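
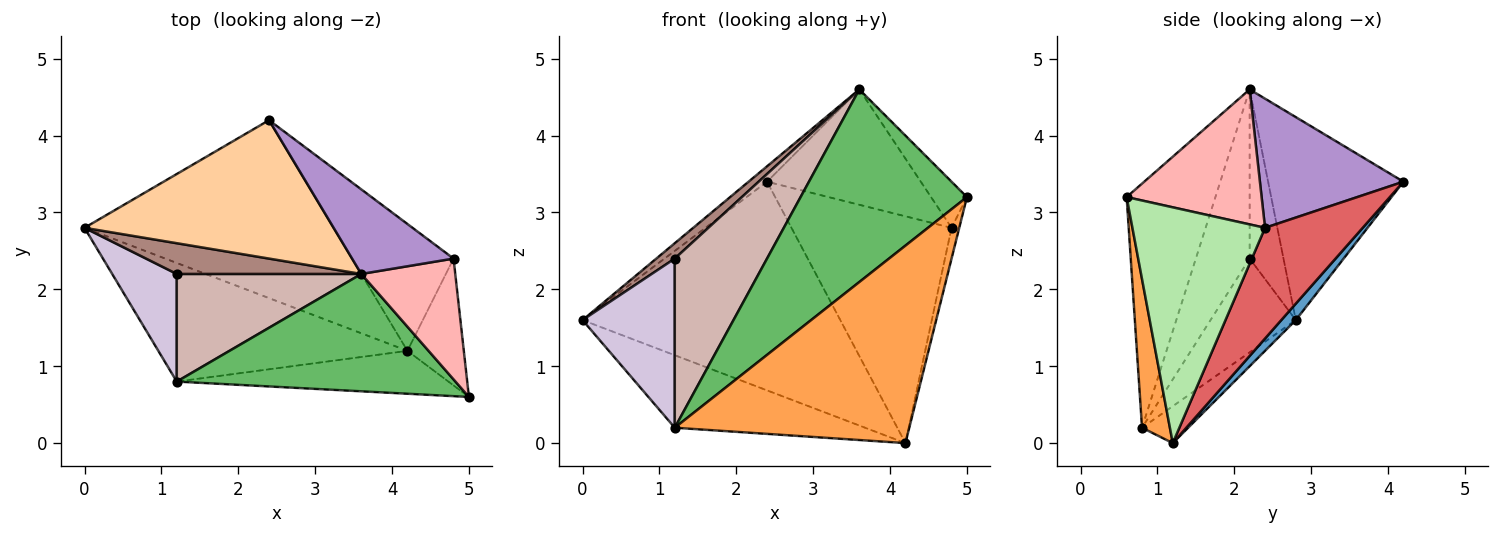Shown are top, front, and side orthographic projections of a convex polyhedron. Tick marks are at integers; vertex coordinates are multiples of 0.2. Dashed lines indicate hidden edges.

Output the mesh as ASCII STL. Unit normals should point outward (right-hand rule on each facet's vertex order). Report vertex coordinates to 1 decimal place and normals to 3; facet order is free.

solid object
 facet normal 0.043 0.760 -0.648
  outer loop
   vertex 4.2 1.2 0.0
   vertex 0.0 2.8 1.6
   vertex 2.4 4.2 3.4
  endloop
 endfacet
 facet normal -0.125 0.517 -0.847
  outer loop
   vertex 1.2 0.8 0.2
   vertex 0.0 2.8 1.6
   vertex 4.2 1.2 0.0
  endloop
 endfacet
 facet normal 0.115 -0.971 -0.211
  outer loop
   vertex 1.2 0.8 0.2
   vertex 4.2 1.2 0.0
   vertex 5.0 0.6 3.2
  endloop
 endfacet
 facet normal -0.629 0.086 0.772
  outer loop
   vertex 3.6 2.2 4.6
   vertex 2.4 4.2 3.4
   vertex 0.0 2.8 1.6
  endloop
 endfacet
 facet normal -0.415 -0.777 0.473
  outer loop
   vertex 3.6 2.2 4.6
   vertex 1.2 0.8 0.2
   vertex 5.0 0.6 3.2
  endloop
 endfacet
 facet normal 0.971 0.056 -0.232
  outer loop
   vertex 4.8 2.4 2.8
   vertex 5.0 0.6 3.2
   vertex 4.2 1.2 0.0
  endloop
 endfacet
 facet normal 0.470 0.770 -0.431
  outer loop
   vertex 4.8 2.4 2.8
   vertex 4.2 1.2 0.0
   vertex 2.4 4.2 3.4
  endloop
 endfacet
 facet normal 0.802 0.213 0.558
  outer loop
   vertex 4.8 2.4 2.8
   vertex 3.6 2.2 4.6
   vertex 5.0 0.6 3.2
  endloop
 endfacet
 facet normal 0.601 0.644 0.472
  outer loop
   vertex 4.8 2.4 2.8
   vertex 2.4 4.2 3.4
   vertex 3.6 2.2 4.6
  endloop
 endfacet
 facet normal -0.615 -0.665 0.423
  outer loop
   vertex 1.2 2.2 2.4
   vertex 0.0 2.8 1.6
   vertex 1.2 0.8 0.2
  endloop
 endfacet
 facet normal -0.634 -0.346 0.692
  outer loop
   vertex 1.2 2.2 2.4
   vertex 3.6 2.2 4.6
   vertex 0.0 2.8 1.6
  endloop
 endfacet
 facet normal -0.442 -0.757 0.482
  outer loop
   vertex 1.2 2.2 2.4
   vertex 1.2 0.8 0.2
   vertex 3.6 2.2 4.6
  endloop
 endfacet
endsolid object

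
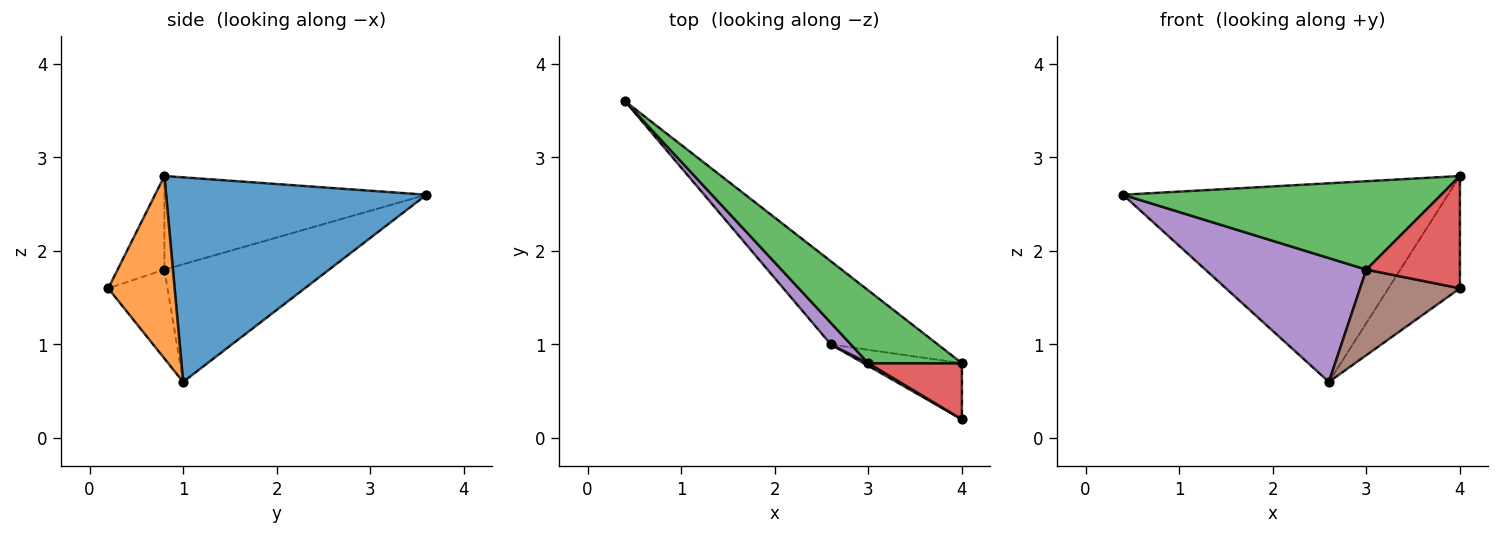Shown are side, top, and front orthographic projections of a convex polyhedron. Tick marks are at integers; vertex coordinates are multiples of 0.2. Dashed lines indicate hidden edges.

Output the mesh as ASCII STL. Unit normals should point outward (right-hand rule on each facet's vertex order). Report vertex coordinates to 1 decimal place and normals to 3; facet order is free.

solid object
 facet normal 0.594 0.742 -0.311
  outer loop
   vertex 2.6 1.0 0.6
   vertex 0.4 3.6 2.6
   vertex 4.0 0.8 2.8
  endloop
 endfacet
 facet normal 0.639 0.688 -0.344
  outer loop
   vertex 4.0 0.2 1.6
   vertex 2.6 1.0 0.6
   vertex 4.0 0.8 2.8
  endloop
 endfacet
 facet normal -0.536 -0.651 0.536
  outer loop
   vertex 3.0 0.8 1.8
   vertex 4.0 0.8 2.8
   vertex 0.4 3.6 2.6
  endloop
 endfacet
 facet normal -0.408 -0.816 0.408
  outer loop
   vertex 3.0 0.8 1.8
   vertex 4.0 0.2 1.6
   vertex 4.0 0.8 2.8
  endloop
 endfacet
 facet normal -0.710 -0.694 0.121
  outer loop
   vertex 3.0 0.8 1.8
   vertex 0.4 3.6 2.6
   vertex 2.6 1.0 0.6
  endloop
 endfacet
 facet normal -0.510 -0.860 0.027
  outer loop
   vertex 3.0 0.8 1.8
   vertex 2.6 1.0 0.6
   vertex 4.0 0.2 1.6
  endloop
 endfacet
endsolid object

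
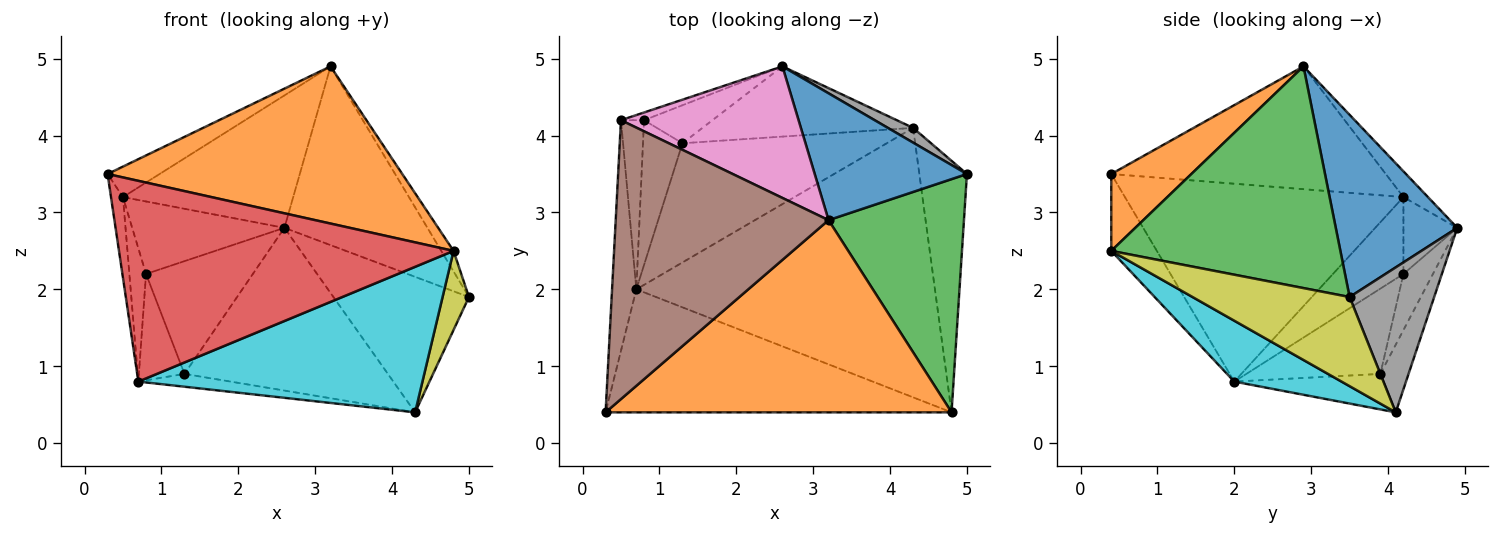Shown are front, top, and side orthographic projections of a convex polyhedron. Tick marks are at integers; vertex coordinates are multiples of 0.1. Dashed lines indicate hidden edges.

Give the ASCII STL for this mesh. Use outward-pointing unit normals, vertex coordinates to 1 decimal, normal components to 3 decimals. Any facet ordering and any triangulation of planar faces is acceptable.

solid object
 facet normal 0.569 0.670 0.476
  outer loop
   vertex 3.2 2.9 4.9
   vertex 5.0 3.5 1.9
   vertex 2.6 4.9 2.8
  endloop
 endfacet
 facet normal 0.170 -0.624 0.763
  outer loop
   vertex 4.8 0.4 2.5
   vertex 3.2 2.9 4.9
   vertex 0.3 0.4 3.5
  endloop
 endfacet
 facet normal 0.853 0.046 0.521
  outer loop
   vertex 4.8 0.4 2.5
   vertex 5.0 3.5 1.9
   vertex 3.2 2.9 4.9
  endloop
 endfacet
 facet normal -0.115 -0.847 -0.519
  outer loop
   vertex 4.8 0.4 2.5
   vertex 0.3 0.4 3.5
   vertex 0.7 2.0 0.8
  endloop
 endfacet
 facet normal -0.992 0.043 -0.122
  outer loop
   vertex 0.5 4.2 3.2
   vertex 0.7 2.0 0.8
   vertex 0.3 0.4 3.5
  endloop
 endfacet
 facet normal -0.498 0.094 0.862
  outer loop
   vertex 0.5 4.2 3.2
   vertex 0.3 0.4 3.5
   vertex 3.2 2.9 4.9
  endloop
 endfacet
 facet normal -0.102 0.706 0.701
  outer loop
   vertex 0.5 4.2 3.2
   vertex 3.2 2.9 4.9
   vertex 2.6 4.9 2.8
  endloop
 endfacet
 facet normal 0.527 0.845 0.092
  outer loop
   vertex 4.3 4.1 0.4
   vertex 2.6 4.9 2.8
   vertex 5.0 3.5 1.9
  endloop
 endfacet
 facet normal 0.873 -0.146 -0.466
  outer loop
   vertex 4.3 4.1 0.4
   vertex 5.0 3.5 1.9
   vertex 4.8 0.4 2.5
  endloop
 endfacet
 facet normal 0.177 -0.468 -0.866
  outer loop
   vertex 4.3 4.1 0.4
   vertex 4.8 0.4 2.5
   vertex 0.7 2.0 0.8
  endloop
 endfacet
 facet normal -0.126 0.911 -0.393
  outer loop
   vertex 1.3 3.9 0.9
   vertex 2.6 4.9 2.8
   vertex 4.3 4.1 0.4
  endloop
 endfacet
 facet normal -0.170 0.105 -0.980
  outer loop
   vertex 1.3 3.9 0.9
   vertex 4.3 4.1 0.4
   vertex 0.7 2.0 0.8
  endloop
 endfacet
 facet normal -0.332 0.938 -0.099
  outer loop
   vertex 0.8 4.2 2.2
   vertex 0.5 4.2 3.2
   vertex 2.6 4.9 2.8
  endloop
 endfacet
 facet normal -0.253 0.917 -0.309
  outer loop
   vertex 0.8 4.2 2.2
   vertex 2.6 4.9 2.8
   vertex 1.3 3.9 0.9
  endloop
 endfacet
 facet normal -0.934 0.221 -0.280
  outer loop
   vertex 0.8 4.2 2.2
   vertex 0.7 2.0 0.8
   vertex 0.5 4.2 3.2
  endloop
 endfacet
 facet normal -0.867 0.295 -0.402
  outer loop
   vertex 0.8 4.2 2.2
   vertex 1.3 3.9 0.9
   vertex 0.7 2.0 0.8
  endloop
 endfacet
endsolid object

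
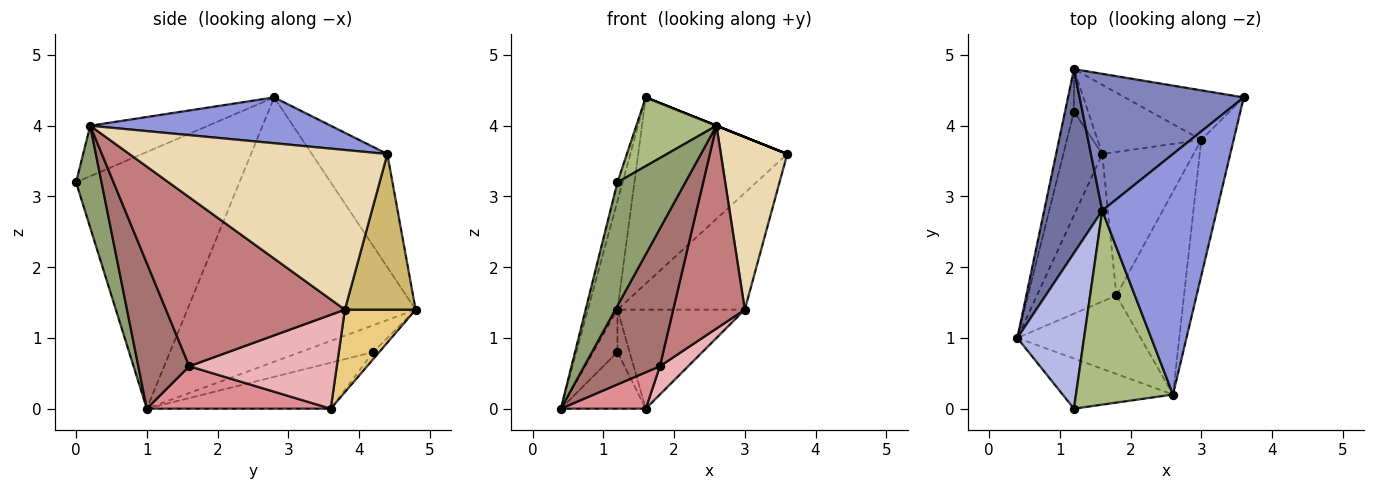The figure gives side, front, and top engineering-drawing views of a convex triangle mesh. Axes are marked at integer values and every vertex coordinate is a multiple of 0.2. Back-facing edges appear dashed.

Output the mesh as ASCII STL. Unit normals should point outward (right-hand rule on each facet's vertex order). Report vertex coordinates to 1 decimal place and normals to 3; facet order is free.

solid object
 facet normal -0.969 0.126 0.213
  outer loop
   vertex 1.6 2.8 4.4
   vertex 1.2 4.8 1.4
   vertex 0.4 1.0 0.0
  endloop
 endfacet
 facet normal -0.378 0.746 0.548
  outer loop
   vertex 1.6 2.8 4.4
   vertex 3.6 4.4 3.6
   vertex 1.2 4.8 1.4
  endloop
 endfacet
 facet normal 0.371 0.000 0.928
  outer loop
   vertex 2.6 0.2 4.0
   vertex 3.6 4.4 3.6
   vertex 1.6 2.8 4.4
  endloop
 endfacet
 facet normal -0.967 0.030 0.251
  outer loop
   vertex 1.2 0.0 3.2
   vertex 1.6 2.8 4.4
   vertex 0.4 1.0 0.0
  endloop
 endfacet
 facet normal 0.328 -0.875 -0.356
  outer loop
   vertex 1.2 0.0 3.2
   vertex 0.4 1.0 0.0
   vertex 2.6 0.2 4.0
  endloop
 endfacet
 facet normal -0.441 -0.300 0.846
  outer loop
   vertex 1.2 0.0 3.2
   vertex 2.6 0.2 4.0
   vertex 1.6 2.8 4.4
  endloop
 endfacet
 facet normal -0.905 0.302 -0.302
  outer loop
   vertex 1.2 4.2 0.8
   vertex 0.4 1.0 0.0
   vertex 1.2 4.8 1.4
  endloop
 endfacet
 facet normal -0.720 0.332 -0.609
  outer loop
   vertex 1.2 4.2 0.8
   vertex 1.6 3.6 0.0
   vertex 0.4 1.0 0.0
  endloop
 endfacet
 facet normal -0.333 0.667 -0.667
  outer loop
   vertex 1.2 4.2 0.8
   vertex 1.2 4.8 1.4
   vertex 1.6 3.6 0.0
  endloop
 endfacet
 facet normal 0.455 0.820 -0.348
  outer loop
   vertex 3.0 3.8 1.4
   vertex 1.2 4.8 1.4
   vertex 3.6 4.4 3.6
  endloop
 endfacet
 facet normal 0.414 0.746 -0.521
  outer loop
   vertex 3.0 3.8 1.4
   vertex 1.6 3.6 0.0
   vertex 1.2 4.8 1.4
  endloop
 endfacet
 facet normal 0.950 -0.245 -0.192
  outer loop
   vertex 3.0 3.8 1.4
   vertex 3.6 4.4 3.6
   vertex 2.6 0.2 4.0
  endloop
 endfacet
 facet normal 0.505 -0.750 -0.428
  outer loop
   vertex 1.8 1.6 0.6
   vertex 2.6 0.2 4.0
   vertex 0.4 1.0 0.0
  endloop
 endfacet
 facet normal 0.870 -0.348 -0.348
  outer loop
   vertex 1.8 1.6 0.6
   vertex 3.0 3.8 1.4
   vertex 2.6 0.2 4.0
  endloop
 endfacet
 facet normal 0.460 -0.213 -0.862
  outer loop
   vertex 1.8 1.6 0.6
   vertex 0.4 1.0 0.0
   vertex 1.6 3.6 0.0
  endloop
 endfacet
 facet normal 0.710 -0.136 -0.691
  outer loop
   vertex 1.8 1.6 0.6
   vertex 1.6 3.6 0.0
   vertex 3.0 3.8 1.4
  endloop
 endfacet
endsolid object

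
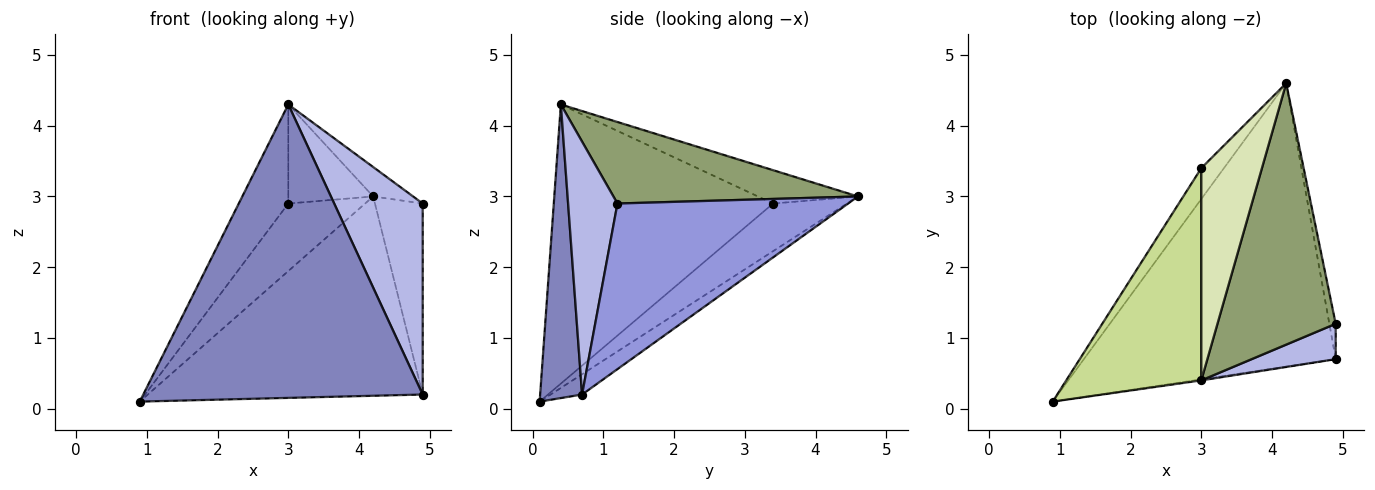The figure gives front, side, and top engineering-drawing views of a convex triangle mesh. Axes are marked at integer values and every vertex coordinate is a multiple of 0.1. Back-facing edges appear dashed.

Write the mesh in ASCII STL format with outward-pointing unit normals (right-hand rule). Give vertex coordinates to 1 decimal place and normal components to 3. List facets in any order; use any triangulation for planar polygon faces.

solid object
 facet normal -0.066 0.574 -0.816
  outer loop
   vertex 4.2 4.6 3.0
   vertex 4.9 0.7 0.2
   vertex 0.9 0.1 0.1
  endloop
 endfacet
 facet normal 0.148 -0.989 -0.004
  outer loop
   vertex 3.0 0.4 4.3
   vertex 0.9 0.1 0.1
   vertex 4.9 0.7 0.2
  endloop
 endfacet
 facet normal 0.979 0.203 -0.038
  outer loop
   vertex 4.9 1.2 2.9
   vertex 4.9 0.7 0.2
   vertex 4.2 4.6 3.0
  endloop
 endfacet
 facet normal 0.481 -0.862 0.160
  outer loop
   vertex 4.9 1.2 2.9
   vertex 3.0 0.4 4.3
   vertex 4.9 0.7 0.2
  endloop
 endfacet
 facet normal 0.565 0.092 0.820
  outer loop
   vertex 4.9 1.2 2.9
   vertex 4.2 4.6 3.0
   vertex 3.0 0.4 4.3
  endloop
 endfacet
 facet normal -0.658 0.685 -0.313
  outer loop
   vertex 3.0 3.4 2.9
   vertex 4.2 4.6 3.0
   vertex 0.9 0.1 0.1
  endloop
 endfacet
 facet normal -0.882 0.199 0.427
  outer loop
   vertex 3.0 3.4 2.9
   vertex 0.9 0.1 0.1
   vertex 3.0 0.4 4.3
  endloop
 endfacet
 facet normal -0.446 0.378 0.811
  outer loop
   vertex 3.0 3.4 2.9
   vertex 3.0 0.4 4.3
   vertex 4.2 4.6 3.0
  endloop
 endfacet
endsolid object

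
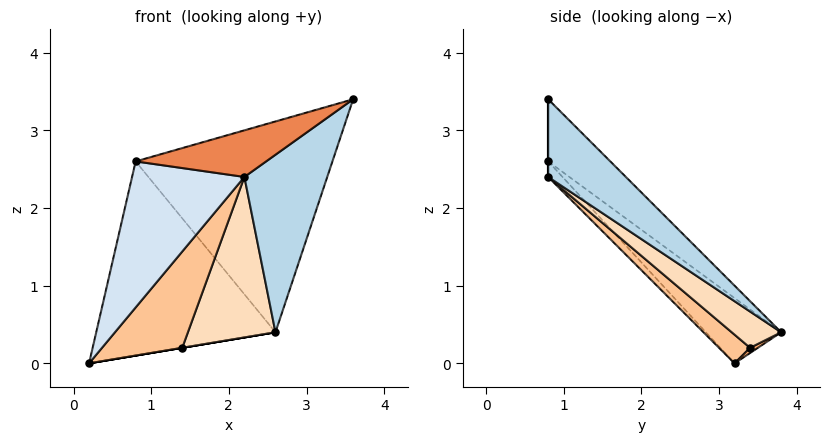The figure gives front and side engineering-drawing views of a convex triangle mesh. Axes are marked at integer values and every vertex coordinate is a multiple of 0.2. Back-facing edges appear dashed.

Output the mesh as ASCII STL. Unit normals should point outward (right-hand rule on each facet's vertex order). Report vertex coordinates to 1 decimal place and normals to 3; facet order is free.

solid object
 facet normal -0.282 0.672 0.685
  outer loop
   vertex 0.8 0.8 2.6
   vertex 2.6 3.8 0.4
   vertex 0.2 3.2 0.0
  endloop
 endfacet
 facet normal -0.207 0.656 0.725
  outer loop
   vertex 0.8 0.8 2.6
   vertex 3.6 0.8 3.4
   vertex 2.6 3.8 0.4
  endloop
 endfacet
 facet normal 0.494 -0.527 -0.692
  outer loop
   vertex 2.2 0.8 2.4
   vertex 2.6 3.8 0.4
   vertex 3.6 0.8 3.4
  endloop
 endfacet
 facet normal -0.095 -0.742 -0.663
  outer loop
   vertex 2.2 0.8 2.4
   vertex 0.8 0.8 2.6
   vertex 0.2 3.2 0.0
  endloop
 endfacet
 facet normal 0.000 -1.000 0.000
  outer loop
   vertex 2.2 0.8 2.4
   vertex 3.6 0.8 3.4
   vertex 0.8 0.8 2.6
  endloop
 endfacet
 facet normal 0.164 0.000 -0.986
  outer loop
   vertex 1.4 3.4 0.2
   vertex 0.2 3.2 0.0
   vertex 2.6 3.8 0.4
  endloop
 endfacet
 facet normal 0.227 -0.587 -0.777
  outer loop
   vertex 1.4 3.4 0.2
   vertex 2.2 0.8 2.4
   vertex 0.2 3.2 0.0
  endloop
 endfacet
 facet normal 0.313 -0.555 -0.770
  outer loop
   vertex 1.4 3.4 0.2
   vertex 2.6 3.8 0.4
   vertex 2.2 0.8 2.4
  endloop
 endfacet
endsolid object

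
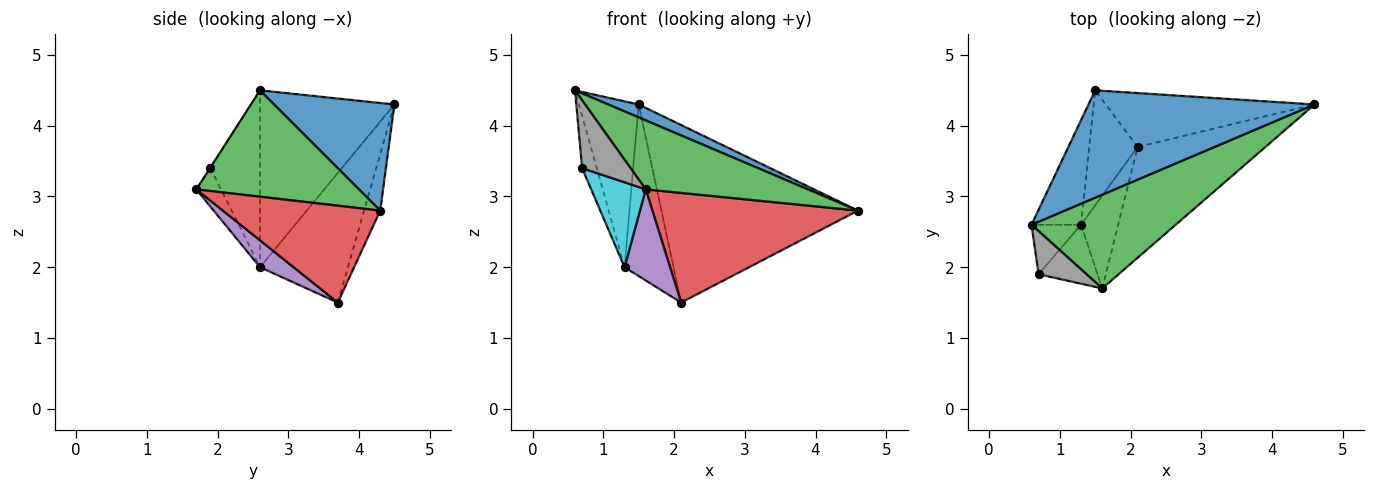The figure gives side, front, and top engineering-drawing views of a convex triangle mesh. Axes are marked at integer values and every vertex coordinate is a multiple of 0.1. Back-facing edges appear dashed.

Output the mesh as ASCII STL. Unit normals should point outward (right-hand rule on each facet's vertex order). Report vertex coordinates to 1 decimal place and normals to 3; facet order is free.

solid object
 facet normal 0.427 -0.108 0.898
  outer loop
   vertex 1.5 4.5 4.3
   vertex 0.6 2.6 4.5
   vertex 4.6 4.3 2.8
  endloop
 endfacet
 facet normal -0.078 0.954 -0.289
  outer loop
   vertex 2.1 3.7 1.5
   vertex 1.5 4.5 4.3
   vertex 4.6 4.3 2.8
  endloop
 endfacet
 facet normal 0.511 -0.510 0.692
  outer loop
   vertex 1.6 1.7 3.1
   vertex 4.6 4.3 2.8
   vertex 0.6 2.6 4.5
  endloop
 endfacet
 facet normal 0.474 -0.619 -0.626
  outer loop
   vertex 1.6 1.7 3.1
   vertex 2.1 3.7 1.5
   vertex 4.6 4.3 2.8
  endloop
 endfacet
 facet normal 0.459 -0.622 -0.634
  outer loop
   vertex 1.3 2.6 2.0
   vertex 2.1 3.7 1.5
   vertex 1.6 1.7 3.1
  endloop
 endfacet
 facet normal -0.885 0.393 -0.248
  outer loop
   vertex 1.3 2.6 2.0
   vertex 0.6 2.6 4.5
   vertex 1.5 4.5 4.3
  endloop
 endfacet
 facet normal -0.830 0.463 -0.310
  outer loop
   vertex 1.3 2.6 2.0
   vertex 1.5 4.5 4.3
   vertex 2.1 3.7 1.5
  endloop
 endfacet
 facet normal -0.009 -0.844 0.536
  outer loop
   vertex 0.7 1.9 3.4
   vertex 1.6 1.7 3.1
   vertex 0.6 2.6 4.5
  endloop
 endfacet
 facet normal -0.926 0.275 -0.259
  outer loop
   vertex 0.7 1.9 3.4
   vertex 0.6 2.6 4.5
   vertex 1.3 2.6 2.0
  endloop
 endfacet
 facet normal -0.349 -0.770 -0.534
  outer loop
   vertex 0.7 1.9 3.4
   vertex 1.3 2.6 2.0
   vertex 1.6 1.7 3.1
  endloop
 endfacet
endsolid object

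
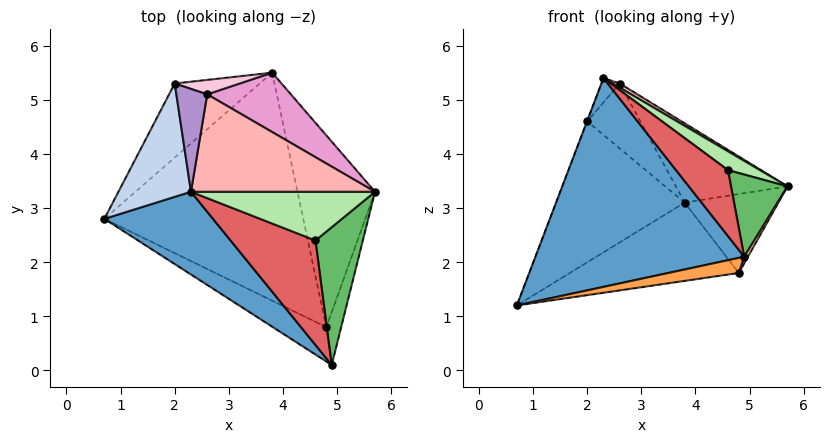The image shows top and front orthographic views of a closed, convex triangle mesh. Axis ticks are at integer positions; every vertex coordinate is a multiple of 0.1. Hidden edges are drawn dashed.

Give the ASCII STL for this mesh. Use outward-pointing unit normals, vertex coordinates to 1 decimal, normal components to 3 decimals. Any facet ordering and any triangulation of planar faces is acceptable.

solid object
 facet normal -0.560 -0.770 0.305
  outer loop
   vertex 2.3 3.3 5.4
   vertex 0.7 2.8 1.2
   vertex 4.9 0.1 2.1
  endloop
 endfacet
 facet normal -0.935 0.002 0.356
  outer loop
   vertex 2.0 5.3 4.6
   vertex 0.7 2.8 1.2
   vertex 2.3 3.3 5.4
  endloop
 endfacet
 facet normal -0.062 -0.401 -0.914
  outer loop
   vertex 4.8 0.8 1.8
   vertex 4.9 0.1 2.1
   vertex 0.7 2.8 1.2
  endloop
 endfacet
 facet normal 0.904 -0.053 -0.425
  outer loop
   vertex 4.8 0.8 1.8
   vertex 5.7 3.3 3.4
   vertex 4.9 0.1 2.1
  endloop
 endfacet
 facet normal 0.547 -0.429 0.719
  outer loop
   vertex 4.6 2.4 3.7
   vertex 4.9 0.1 2.1
   vertex 5.7 3.3 3.4
  endloop
 endfacet
 facet normal 0.481 -0.315 0.818
  outer loop
   vertex 4.6 2.4 3.7
   vertex 5.7 3.3 3.4
   vertex 2.3 3.3 5.4
  endloop
 endfacet
 facet normal 0.384 -0.493 0.781
  outer loop
   vertex 4.6 2.4 3.7
   vertex 2.3 3.3 5.4
   vertex 4.9 0.1 2.1
  endloop
 endfacet
 facet normal 0.507 -0.037 0.861
  outer loop
   vertex 2.6 5.1 5.3
   vertex 2.3 3.3 5.4
   vertex 5.7 3.3 3.4
  endloop
 endfacet
 facet normal -0.727 0.158 0.668
  outer loop
   vertex 2.6 5.1 5.3
   vertex 2.0 5.3 4.6
   vertex 2.3 3.3 5.4
  endloop
 endfacet
 facet normal 0.285 0.311 -0.907
  outer loop
   vertex 3.8 5.5 3.1
   vertex 4.8 0.8 1.8
   vertex 0.7 2.8 1.2
  endloop
 endfacet
 facet normal 0.506 0.328 -0.798
  outer loop
   vertex 3.8 5.5 3.1
   vertex 5.7 3.3 3.4
   vertex 4.8 0.8 1.8
  endloop
 endfacet
 facet normal -0.437 0.796 -0.418
  outer loop
   vertex 3.8 5.5 3.1
   vertex 0.7 2.8 1.2
   vertex 2.0 5.3 4.6
  endloop
 endfacet
 facet normal 0.640 0.615 0.461
  outer loop
   vertex 3.8 5.5 3.1
   vertex 2.6 5.1 5.3
   vertex 5.7 3.3 3.4
  endloop
 endfacet
 facet normal 0.072 0.974 0.216
  outer loop
   vertex 3.8 5.5 3.1
   vertex 2.0 5.3 4.6
   vertex 2.6 5.1 5.3
  endloop
 endfacet
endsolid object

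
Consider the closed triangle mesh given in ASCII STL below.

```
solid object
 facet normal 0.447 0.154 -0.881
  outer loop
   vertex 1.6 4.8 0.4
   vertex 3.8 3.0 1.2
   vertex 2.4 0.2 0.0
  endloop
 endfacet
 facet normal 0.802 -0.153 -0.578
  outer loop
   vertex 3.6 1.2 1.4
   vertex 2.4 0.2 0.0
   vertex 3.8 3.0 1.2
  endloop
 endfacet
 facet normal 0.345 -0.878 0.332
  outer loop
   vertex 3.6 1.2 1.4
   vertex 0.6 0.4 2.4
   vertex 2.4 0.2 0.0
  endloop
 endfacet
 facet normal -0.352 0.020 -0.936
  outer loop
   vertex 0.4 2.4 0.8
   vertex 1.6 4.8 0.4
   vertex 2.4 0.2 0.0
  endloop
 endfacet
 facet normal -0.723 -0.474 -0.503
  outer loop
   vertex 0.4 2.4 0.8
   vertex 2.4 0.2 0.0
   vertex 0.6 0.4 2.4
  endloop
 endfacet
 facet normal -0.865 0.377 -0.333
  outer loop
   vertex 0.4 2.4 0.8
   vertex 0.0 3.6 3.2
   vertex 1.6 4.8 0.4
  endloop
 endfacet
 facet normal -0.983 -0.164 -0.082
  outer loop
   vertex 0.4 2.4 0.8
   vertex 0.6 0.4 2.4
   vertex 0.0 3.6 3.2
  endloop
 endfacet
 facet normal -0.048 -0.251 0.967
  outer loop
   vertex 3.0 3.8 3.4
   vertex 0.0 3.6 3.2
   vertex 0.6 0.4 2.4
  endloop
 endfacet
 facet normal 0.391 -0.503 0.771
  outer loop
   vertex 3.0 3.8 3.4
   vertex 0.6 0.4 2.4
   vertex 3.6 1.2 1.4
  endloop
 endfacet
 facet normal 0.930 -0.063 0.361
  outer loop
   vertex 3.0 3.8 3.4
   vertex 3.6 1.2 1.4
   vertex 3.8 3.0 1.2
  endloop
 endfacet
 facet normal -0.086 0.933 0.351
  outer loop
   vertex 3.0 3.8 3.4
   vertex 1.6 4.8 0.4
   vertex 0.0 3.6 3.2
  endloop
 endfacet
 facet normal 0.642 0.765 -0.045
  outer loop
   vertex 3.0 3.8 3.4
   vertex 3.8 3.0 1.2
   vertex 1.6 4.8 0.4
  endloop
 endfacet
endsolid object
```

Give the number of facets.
12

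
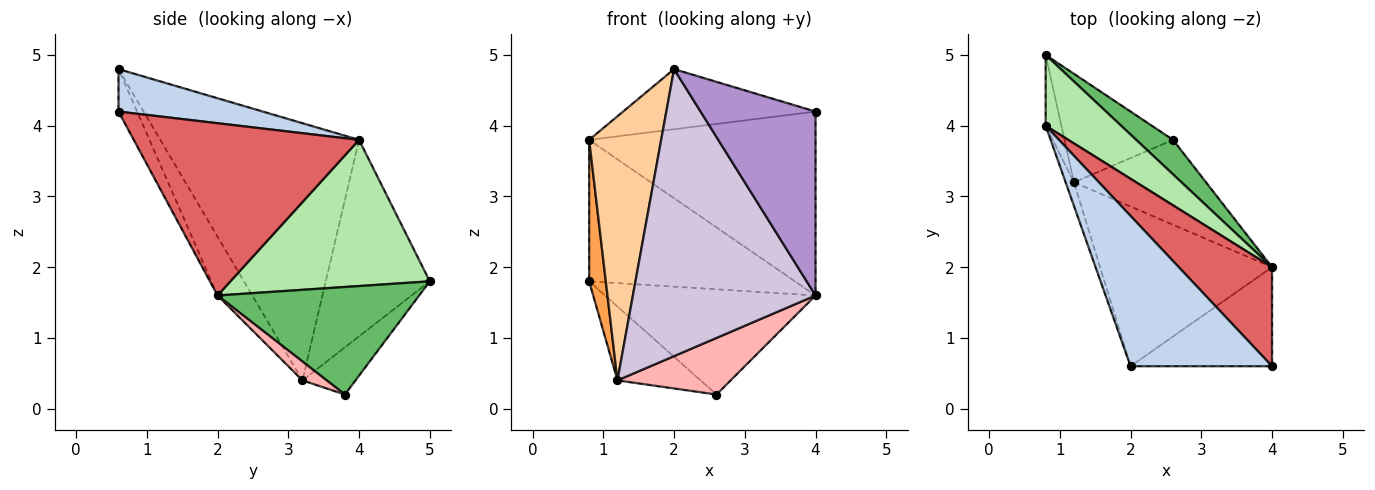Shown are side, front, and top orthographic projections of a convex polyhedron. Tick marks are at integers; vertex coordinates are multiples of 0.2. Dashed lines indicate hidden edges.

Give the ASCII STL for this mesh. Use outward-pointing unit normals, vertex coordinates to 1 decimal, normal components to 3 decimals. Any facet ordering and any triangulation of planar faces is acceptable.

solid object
 facet normal -0.338 0.530 -0.778
  outer loop
   vertex 1.2 3.2 0.4
   vertex 0.8 5.0 1.8
   vertex 2.6 3.8 0.2
  endloop
 endfacet
 facet normal 0.268 0.358 0.894
  outer loop
   vertex 0.8 4.0 3.8
   vertex 2.0 0.6 4.8
   vertex 4.0 0.6 4.2
  endloop
 endfacet
 facet normal -0.984 -0.157 -0.079
  outer loop
   vertex 0.8 4.0 3.8
   vertex 0.8 5.0 1.8
   vertex 1.2 3.2 0.4
  endloop
 endfacet
 facet normal -0.940 -0.341 -0.030
  outer loop
   vertex 0.8 4.0 3.8
   vertex 1.2 3.2 0.4
   vertex 2.0 0.6 4.8
  endloop
 endfacet
 facet normal 0.673 0.703 0.230
  outer loop
   vertex 4.0 2.0 1.6
   vertex 2.6 3.8 0.2
   vertex 0.8 5.0 1.8
  endloop
 endfacet
 facet normal 0.655 0.676 0.338
  outer loop
   vertex 4.0 2.0 1.6
   vertex 0.8 5.0 1.8
   vertex 0.8 4.0 3.8
  endloop
 endfacet
 facet normal 0.659 0.662 0.357
  outer loop
   vertex 4.0 2.0 1.6
   vertex 0.8 4.0 3.8
   vertex 4.0 0.6 4.2
  endloop
 endfacet
 facet normal 0.118 -0.551 -0.826
  outer loop
   vertex 4.0 2.0 1.6
   vertex 1.2 3.2 0.4
   vertex 2.6 3.8 0.2
  endloop
 endfacet
 facet normal -0.141 -0.872 -0.469
  outer loop
   vertex 4.0 2.0 1.6
   vertex 4.0 0.6 4.2
   vertex 2.0 0.6 4.8
  endloop
 endfacet
 facet normal -0.164 -0.862 -0.480
  outer loop
   vertex 4.0 2.0 1.6
   vertex 2.0 0.6 4.8
   vertex 1.2 3.2 0.4
  endloop
 endfacet
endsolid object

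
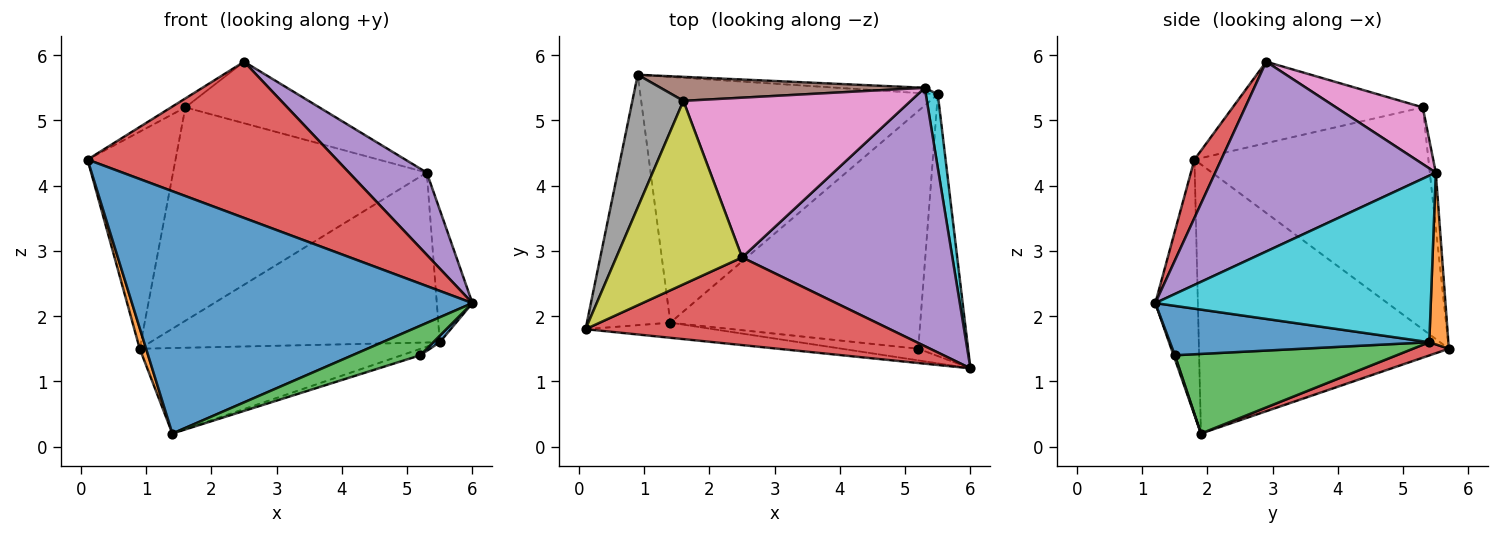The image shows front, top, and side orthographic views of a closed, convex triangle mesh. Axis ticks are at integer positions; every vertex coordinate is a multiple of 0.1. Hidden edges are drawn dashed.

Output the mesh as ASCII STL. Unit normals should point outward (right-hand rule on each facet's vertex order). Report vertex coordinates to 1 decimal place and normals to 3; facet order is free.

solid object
 facet normal -0.124 -0.990 -0.062
  outer loop
   vertex 1.4 1.9 0.2
   vertex 6.0 1.2 2.2
   vertex 0.1 1.8 4.4
  endloop
 endfacet
 facet normal -0.955 -0.024 -0.296
  outer loop
   vertex 1.4 1.9 0.2
   vertex 0.1 1.8 4.4
   vertex 0.9 5.7 1.5
  endloop
 endfacet
 facet normal 0.018 -0.930 -0.367
  outer loop
   vertex 5.2 1.5 1.4
   vertex 6.0 1.2 2.2
   vertex 1.4 1.9 0.2
  endloop
 endfacet
 facet normal 0.093 -0.868 0.487
  outer loop
   vertex 2.5 2.9 5.9
   vertex 0.1 1.8 4.4
   vertex 6.0 1.2 2.2
  endloop
 endfacet
 facet normal 0.652 -0.230 0.722
  outer loop
   vertex 2.5 2.9 5.9
   vertex 6.0 1.2 2.2
   vertex 5.3 5.5 4.2
  endloop
 endfacet
 facet normal -0.023 0.993 0.112
  outer loop
   vertex 1.6 5.3 5.2
   vertex 5.3 5.5 4.2
   vertex 0.9 5.7 1.5
  endloop
 endfacet
 facet normal 0.227 0.350 0.909
  outer loop
   vertex 1.6 5.3 5.2
   vertex 2.5 2.9 5.9
   vertex 5.3 5.5 4.2
  endloop
 endfacet
 facet normal -0.915 0.344 0.210
  outer loop
   vertex 1.6 5.3 5.2
   vertex 0.9 5.7 1.5
   vertex 0.1 1.8 4.4
  endloop
 endfacet
 facet normal -0.543 0.041 0.839
  outer loop
   vertex 1.6 5.3 5.2
   vertex 0.1 1.8 4.4
   vertex 2.5 2.9 5.9
  endloop
 endfacet
 facet normal 0.989 0.128 0.071
  outer loop
   vertex 5.5 5.4 1.6
   vertex 5.3 5.5 4.2
   vertex 6.0 1.2 2.2
  endloop
 endfacet
 facet normal 0.704 -0.018 -0.710
  outer loop
   vertex 5.5 5.4 1.6
   vertex 6.0 1.2 2.2
   vertex 5.2 1.5 1.4
  endloop
 endfacet
 facet normal 0.066 0.997 -0.033
  outer loop
   vertex 5.5 5.4 1.6
   vertex 0.9 5.7 1.5
   vertex 5.3 5.5 4.2
  endloop
 endfacet
 facet normal 0.303 0.026 -0.952
  outer loop
   vertex 5.5 5.4 1.6
   vertex 5.2 1.5 1.4
   vertex 1.4 1.9 0.2
  endloop
 endfacet
 facet normal 0.042 0.328 -0.944
  outer loop
   vertex 5.5 5.4 1.6
   vertex 1.4 1.9 0.2
   vertex 0.9 5.7 1.5
  endloop
 endfacet
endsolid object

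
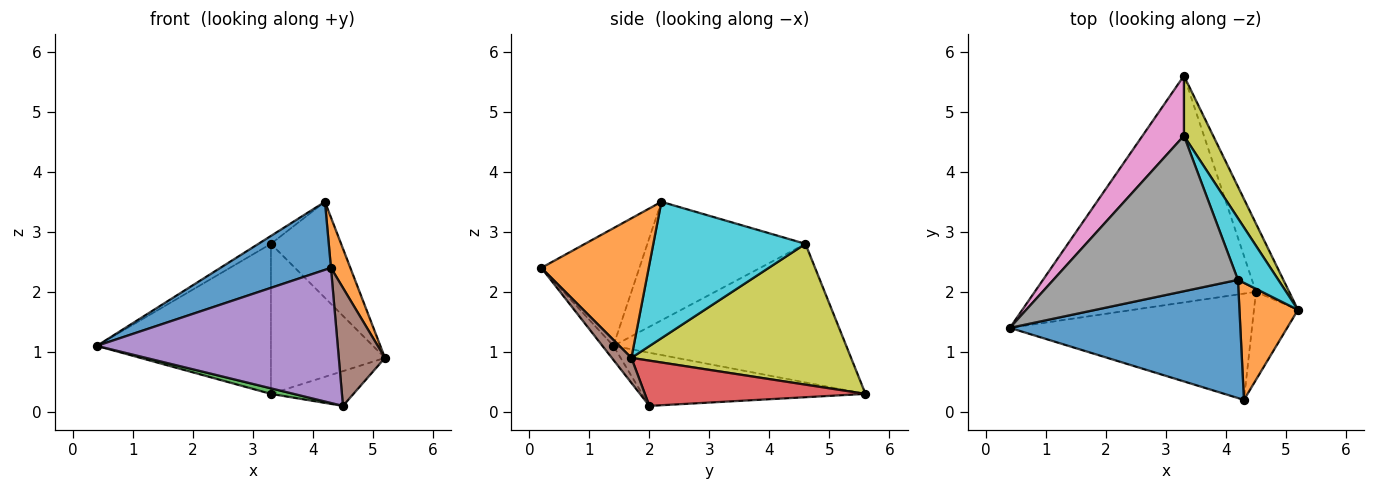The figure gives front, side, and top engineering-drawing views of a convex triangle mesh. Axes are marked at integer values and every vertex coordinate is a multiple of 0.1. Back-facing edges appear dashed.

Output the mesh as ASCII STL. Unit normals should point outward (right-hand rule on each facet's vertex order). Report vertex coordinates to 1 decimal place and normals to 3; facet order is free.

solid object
 facet normal -0.405 -0.456 0.793
  outer loop
   vertex 4.3 0.2 2.4
   vertex 4.2 2.2 3.5
   vertex 0.4 1.4 1.1
  endloop
 endfacet
 facet normal 0.910 -0.164 0.381
  outer loop
   vertex 4.3 0.2 2.4
   vertex 5.2 1.7 0.9
   vertex 4.2 2.2 3.5
  endloop
 endfacet
 facet normal -0.234 -0.024 -0.972
  outer loop
   vertex 4.5 2.0 0.1
   vertex 0.4 1.4 1.1
   vertex 3.3 5.6 0.3
  endloop
 endfacet
 facet normal 0.772 0.289 -0.567
  outer loop
   vertex 4.5 2.0 0.1
   vertex 3.3 5.6 0.3
   vertex 5.2 1.7 0.9
  endloop
 endfacet
 facet normal -0.036 -0.785 -0.618
  outer loop
   vertex 4.5 2.0 0.1
   vertex 4.3 0.2 2.4
   vertex 0.4 1.4 1.1
  endloop
 endfacet
 facet normal 0.322 -0.759 -0.566
  outer loop
   vertex 4.5 2.0 0.1
   vertex 5.2 1.7 0.9
   vertex 4.3 0.2 2.4
  endloop
 endfacet
 facet normal -0.779 0.582 0.233
  outer loop
   vertex 3.3 4.6 2.8
   vertex 3.3 5.6 0.3
   vertex 0.4 1.4 1.1
  endloop
 endfacet
 facet normal -0.540 0.043 0.841
  outer loop
   vertex 3.3 4.6 2.8
   vertex 0.4 1.4 1.1
   vertex 4.2 2.2 3.5
  endloop
 endfacet
 facet normal 0.873 0.453 0.181
  outer loop
   vertex 3.3 4.6 2.8
   vertex 5.2 1.7 0.9
   vertex 3.3 5.6 0.3
  endloop
 endfacet
 facet normal 0.877 0.405 0.259
  outer loop
   vertex 3.3 4.6 2.8
   vertex 4.2 2.2 3.5
   vertex 5.2 1.7 0.9
  endloop
 endfacet
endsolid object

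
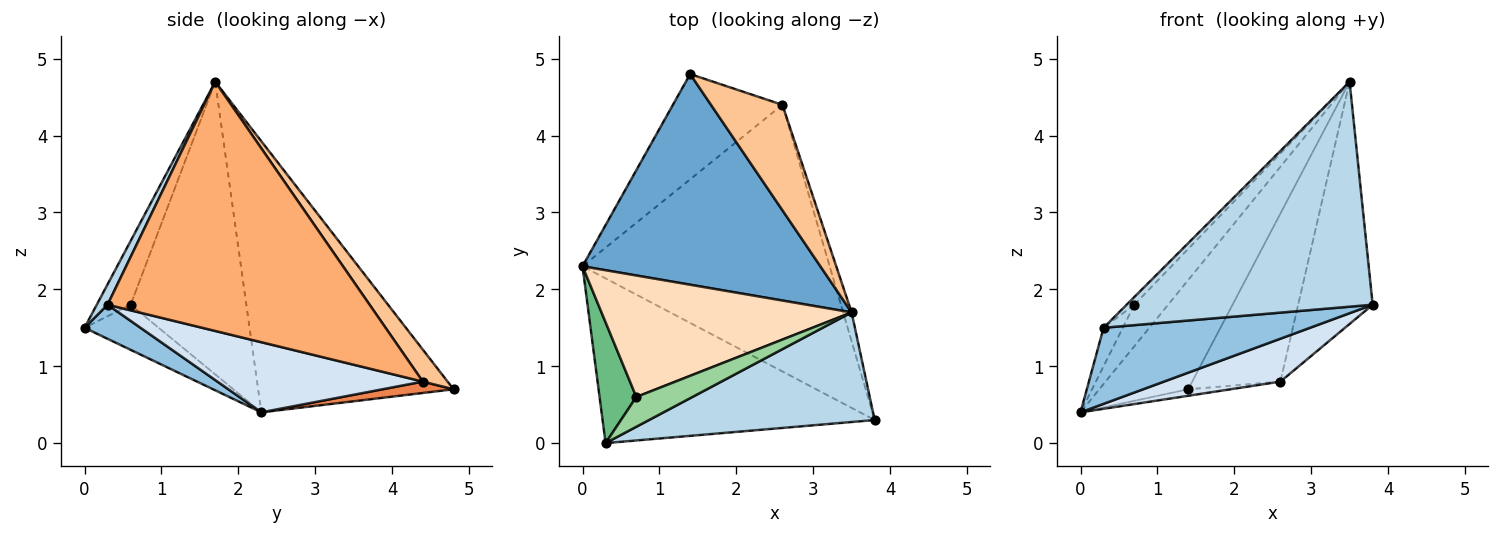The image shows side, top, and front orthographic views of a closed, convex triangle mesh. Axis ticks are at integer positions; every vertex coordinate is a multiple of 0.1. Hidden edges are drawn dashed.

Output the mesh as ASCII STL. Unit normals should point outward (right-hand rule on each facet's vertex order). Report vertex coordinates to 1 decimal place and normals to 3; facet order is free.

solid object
 facet normal -0.711 0.323 0.624
  outer loop
   vertex 3.5 1.7 4.7
   vertex 1.4 4.8 0.7
   vertex 0.0 2.3 0.4
  endloop
 endfacet
 facet normal 0.113 -0.417 -0.902
  outer loop
   vertex 0.3 0.0 1.5
   vertex 0.0 2.3 0.4
   vertex 3.8 0.3 1.8
  endloop
 endfacet
 facet normal 0.039 -0.898 0.438
  outer loop
   vertex 0.3 0.0 1.5
   vertex 3.8 0.3 1.8
   vertex 3.5 1.7 4.7
  endloop
 endfacet
 facet normal 0.270 -0.153 -0.951
  outer loop
   vertex 2.6 4.4 0.8
   vertex 3.8 0.3 1.8
   vertex 0.0 2.3 0.4
  endloop
 endfacet
 facet normal 0.103 0.061 -0.993
  outer loop
   vertex 2.6 4.4 0.8
   vertex 0.0 2.3 0.4
   vertex 1.4 4.8 0.7
  endloop
 endfacet
 facet normal 0.961 0.273 -0.033
  outer loop
   vertex 2.6 4.4 0.8
   vertex 3.5 1.7 4.7
   vertex 3.8 0.3 1.8
  endloop
 endfacet
 facet normal 0.232 0.824 0.517
  outer loop
   vertex 2.6 4.4 0.8
   vertex 1.4 4.8 0.7
   vertex 3.5 1.7 4.7
  endloop
 endfacet
 facet normal -0.742 0.217 0.634
  outer loop
   vertex 0.7 0.6 1.8
   vertex 3.5 1.7 4.7
   vertex 0.0 2.3 0.4
  endloop
 endfacet
 facet normal -0.760 0.197 0.619
  outer loop
   vertex 0.7 0.6 1.8
   vertex 0.0 2.3 0.4
   vertex 0.3 0.0 1.5
  endloop
 endfacet
 facet normal -0.740 0.168 0.651
  outer loop
   vertex 0.7 0.6 1.8
   vertex 0.3 0.0 1.5
   vertex 3.5 1.7 4.7
  endloop
 endfacet
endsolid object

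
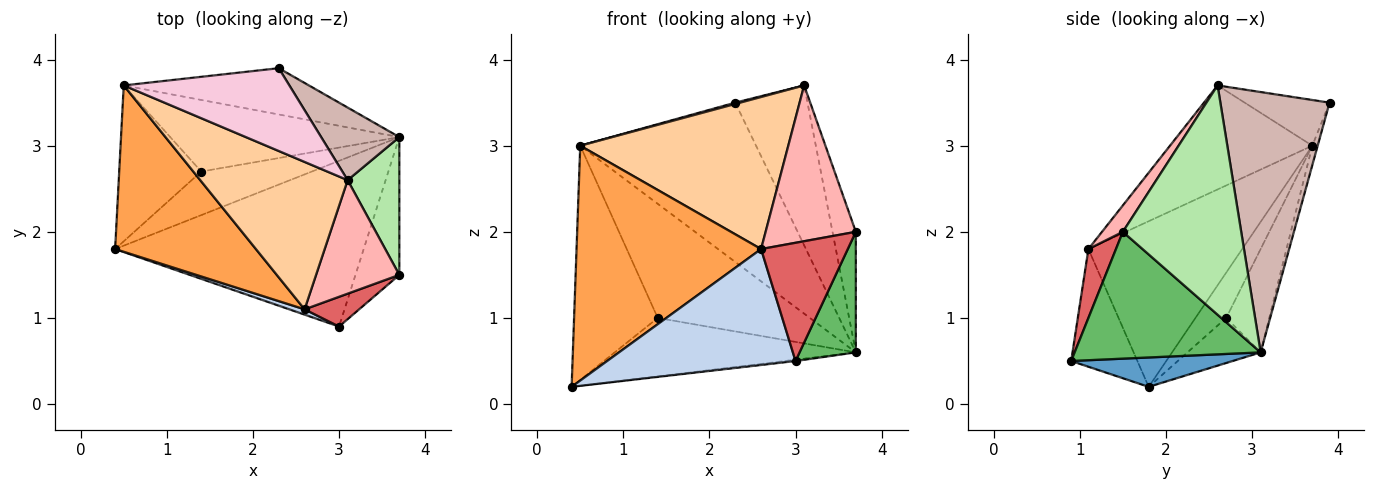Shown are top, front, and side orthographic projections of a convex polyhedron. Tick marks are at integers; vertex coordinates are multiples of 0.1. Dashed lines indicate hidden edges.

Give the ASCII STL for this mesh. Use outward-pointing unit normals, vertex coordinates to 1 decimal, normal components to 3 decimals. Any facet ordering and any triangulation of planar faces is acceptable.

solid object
 facet normal 0.117 0.008 -0.993
  outer loop
   vertex 3.0 0.9 0.5
   vertex 0.4 1.8 0.2
   vertex 3.7 3.1 0.6
  endloop
 endfacet
 facet normal -0.331 -0.943 0.043
  outer loop
   vertex 2.6 1.1 1.8
   vertex 0.4 1.8 0.2
   vertex 3.0 0.9 0.5
  endloop
 endfacet
 facet normal -0.562 -0.675 0.478
  outer loop
   vertex 2.6 1.1 1.8
   vertex 0.5 3.7 3.0
   vertex 0.4 1.8 0.2
  endloop
 endfacet
 facet normal -0.441 -0.644 0.625
  outer loop
   vertex 2.6 1.1 1.8
   vertex 3.1 2.6 3.7
   vertex 0.5 3.7 3.0
  endloop
 endfacet
 facet normal 0.909 -0.275 -0.314
  outer loop
   vertex 3.7 1.5 2.0
   vertex 3.0 0.9 0.5
   vertex 3.7 3.1 0.6
  endloop
 endfacet
 facet normal 0.958 0.189 0.216
  outer loop
   vertex 3.7 1.5 2.0
   vertex 3.7 3.1 0.6
   vertex 3.1 2.6 3.7
  endloop
 endfacet
 facet normal 0.295 -0.927 0.233
  outer loop
   vertex 3.7 1.5 2.0
   vertex 2.6 1.1 1.8
   vertex 3.0 0.9 0.5
  endloop
 endfacet
 facet normal 0.184 -0.794 0.579
  outer loop
   vertex 3.7 1.5 2.0
   vertex 3.1 2.6 3.7
   vertex 2.6 1.1 1.8
  endloop
 endfacet
 facet normal -0.236 0.779 -0.581
  outer loop
   vertex 1.4 2.7 1.0
   vertex 3.7 3.1 0.6
   vertex 0.4 1.8 0.2
  endloop
 endfacet
 facet normal -0.293 0.796 -0.530
  outer loop
   vertex 1.4 2.7 1.0
   vertex 0.4 1.8 0.2
   vertex 0.5 3.7 3.0
  endloop
 endfacet
 facet normal -0.233 0.824 -0.517
  outer loop
   vertex 1.4 2.7 1.0
   vertex 0.5 3.7 3.0
   vertex 3.7 3.1 0.6
  endloop
 endfacet
 facet normal 0.809 0.535 0.243
  outer loop
   vertex 2.3 3.9 3.5
   vertex 3.1 2.6 3.7
   vertex 3.7 3.1 0.6
  endloop
 endfacet
 facet normal -0.029 0.960 -0.279
  outer loop
   vertex 2.3 3.9 3.5
   vertex 3.7 3.1 0.6
   vertex 0.5 3.7 3.0
  endloop
 endfacet
 facet normal -0.266 -0.015 0.964
  outer loop
   vertex 2.3 3.9 3.5
   vertex 0.5 3.7 3.0
   vertex 3.1 2.6 3.7
  endloop
 endfacet
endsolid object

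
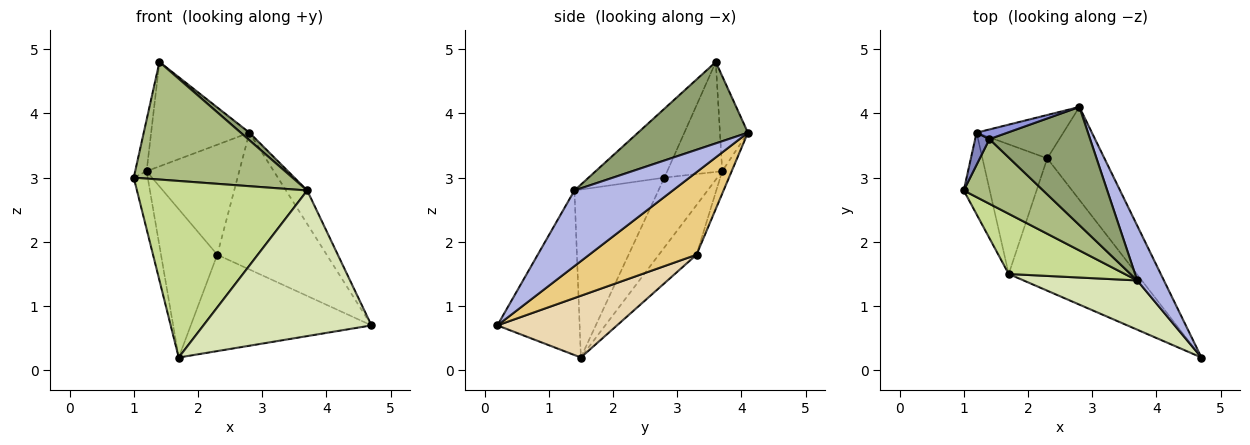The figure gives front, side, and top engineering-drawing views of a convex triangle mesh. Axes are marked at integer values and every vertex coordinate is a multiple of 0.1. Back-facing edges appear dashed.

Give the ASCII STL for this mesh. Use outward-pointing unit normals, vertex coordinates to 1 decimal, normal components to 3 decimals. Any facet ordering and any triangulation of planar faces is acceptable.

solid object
 facet normal -0.910 0.240 -0.339
  outer loop
   vertex 1.2 3.7 3.1
   vertex 1.7 1.5 0.2
   vertex 1.0 2.8 3.0
  endloop
 endfacet
 facet normal -0.971 0.202 0.126
  outer loop
   vertex 1.2 3.7 3.1
   vertex 1.0 2.8 3.0
   vertex 1.4 3.6 4.8
  endloop
 endfacet
 facet normal -0.273 0.958 0.088
  outer loop
   vertex 1.2 3.7 3.1
   vertex 1.4 3.6 4.8
   vertex 2.8 4.1 3.7
  endloop
 endfacet
 facet normal 0.924 0.199 0.326
  outer loop
   vertex 3.7 1.4 2.8
   vertex 4.7 0.2 0.7
   vertex 2.8 4.1 3.7
  endloop
 endfacet
 facet normal 0.628 -0.050 0.777
  outer loop
   vertex 3.7 1.4 2.8
   vertex 2.8 4.1 3.7
   vertex 1.4 3.6 4.8
  endloop
 endfacet
 facet normal -0.386 -0.808 0.445
  outer loop
   vertex 3.7 1.4 2.8
   vertex 1.4 3.6 4.8
   vertex 1.0 2.8 3.0
  endloop
 endfacet
 facet normal -0.423 -0.858 0.292
  outer loop
   vertex 3.7 1.4 2.8
   vertex 1.0 2.8 3.0
   vertex 1.7 1.5 0.2
  endloop
 endfacet
 facet normal -0.421 -0.859 0.291
  outer loop
   vertex 3.7 1.4 2.8
   vertex 1.7 1.5 0.2
   vertex 4.7 0.2 0.7
  endloop
 endfacet
 facet normal -0.095 0.926 -0.365
  outer loop
   vertex 2.3 3.3 1.8
   vertex 1.2 3.7 3.1
   vertex 2.8 4.1 3.7
  endloop
 endfacet
 facet normal -0.450 0.672 -0.588
  outer loop
   vertex 2.3 3.3 1.8
   vertex 1.7 1.5 0.2
   vertex 1.2 3.7 3.1
  endloop
 endfacet
 facet normal 0.630 0.643 -0.436
  outer loop
   vertex 2.3 3.3 1.8
   vertex 2.8 4.1 3.7
   vertex 4.7 0.2 0.7
  endloop
 endfacet
 facet normal 0.363 0.548 -0.753
  outer loop
   vertex 2.3 3.3 1.8
   vertex 4.7 0.2 0.7
   vertex 1.7 1.5 0.2
  endloop
 endfacet
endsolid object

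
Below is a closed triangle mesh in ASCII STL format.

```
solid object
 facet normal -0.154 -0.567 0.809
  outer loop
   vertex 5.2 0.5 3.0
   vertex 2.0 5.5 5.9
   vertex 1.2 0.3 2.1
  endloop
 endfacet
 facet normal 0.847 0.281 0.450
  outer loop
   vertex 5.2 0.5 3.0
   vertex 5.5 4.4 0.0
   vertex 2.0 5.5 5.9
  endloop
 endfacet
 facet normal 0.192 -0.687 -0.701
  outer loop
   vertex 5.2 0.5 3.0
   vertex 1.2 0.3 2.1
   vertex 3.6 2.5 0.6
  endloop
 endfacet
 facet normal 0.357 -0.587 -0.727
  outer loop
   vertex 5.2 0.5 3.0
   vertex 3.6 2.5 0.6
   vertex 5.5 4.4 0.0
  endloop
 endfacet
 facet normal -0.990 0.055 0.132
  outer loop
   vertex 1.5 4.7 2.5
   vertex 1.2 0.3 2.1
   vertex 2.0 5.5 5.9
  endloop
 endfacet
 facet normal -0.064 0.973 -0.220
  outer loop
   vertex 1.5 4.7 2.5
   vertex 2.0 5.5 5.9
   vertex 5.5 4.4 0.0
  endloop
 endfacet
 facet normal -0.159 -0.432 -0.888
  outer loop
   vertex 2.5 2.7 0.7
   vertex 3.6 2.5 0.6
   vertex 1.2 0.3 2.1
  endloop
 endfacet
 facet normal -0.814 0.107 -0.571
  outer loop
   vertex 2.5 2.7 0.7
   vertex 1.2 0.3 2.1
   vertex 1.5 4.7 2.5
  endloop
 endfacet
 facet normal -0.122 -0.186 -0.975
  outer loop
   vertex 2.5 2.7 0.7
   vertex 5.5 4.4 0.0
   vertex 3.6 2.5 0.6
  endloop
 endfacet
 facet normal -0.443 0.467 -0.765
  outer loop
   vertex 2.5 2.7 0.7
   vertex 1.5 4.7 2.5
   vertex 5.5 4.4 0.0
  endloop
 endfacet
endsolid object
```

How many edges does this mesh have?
15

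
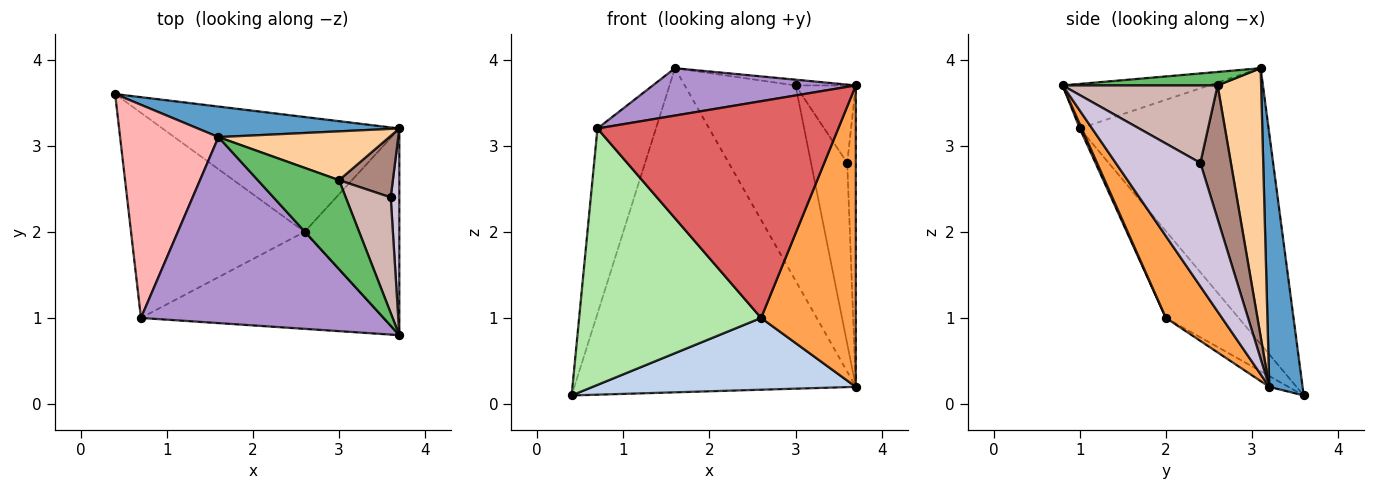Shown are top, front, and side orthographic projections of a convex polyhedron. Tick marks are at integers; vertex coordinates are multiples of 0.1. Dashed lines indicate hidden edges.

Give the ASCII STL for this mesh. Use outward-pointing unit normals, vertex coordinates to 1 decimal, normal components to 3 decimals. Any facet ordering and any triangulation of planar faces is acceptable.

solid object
 facet normal 0.117 0.989 0.093
  outer loop
   vertex 1.6 3.1 3.9
   vertex 3.7 3.2 0.2
   vertex 0.4 3.6 0.1
  endloop
 endfacet
 facet normal -0.039 -0.530 -0.847
  outer loop
   vertex 2.6 2.0 1.0
   vertex 0.4 3.6 0.1
   vertex 3.7 3.2 0.2
  endloop
 endfacet
 facet normal 0.439 -0.741 -0.508
  outer loop
   vertex 2.6 2.0 1.0
   vertex 3.7 3.2 0.2
   vertex 3.7 0.8 3.7
  endloop
 endfacet
 facet normal 0.356 0.907 0.227
  outer loop
   vertex 3.0 2.6 3.7
   vertex 3.7 3.2 0.2
   vertex 1.6 3.1 3.9
  endloop
 endfacet
 facet normal 0.163 0.064 0.985
  outer loop
   vertex 3.0 2.6 3.7
   vertex 1.6 3.1 3.9
   vertex 3.7 0.8 3.7
  endloop
 endfacet
 facet normal -0.298 -0.745 -0.596
  outer loop
   vertex 0.7 1.0 3.2
   vertex 0.4 3.6 0.1
   vertex 2.6 2.0 1.0
  endloop
 endfacet
 facet normal 0.007 -0.913 -0.409
  outer loop
   vertex 0.7 1.0 3.2
   vertex 2.6 2.0 1.0
   vertex 3.7 0.8 3.7
  endloop
 endfacet
 facet normal -0.904 0.280 0.322
  outer loop
   vertex 0.7 1.0 3.2
   vertex 1.6 3.1 3.9
   vertex 0.4 3.6 0.1
  endloop
 endfacet
 facet normal -0.175 -0.243 0.954
  outer loop
   vertex 0.7 1.0 3.2
   vertex 3.7 0.8 3.7
   vertex 1.6 3.1 3.9
  endloop
 endfacet
 facet normal 0.992 0.101 0.069
  outer loop
   vertex 3.6 2.4 2.8
   vertex 3.7 0.8 3.7
   vertex 3.7 3.2 0.2
  endloop
 endfacet
 facet normal 0.624 0.740 0.252
  outer loop
   vertex 3.6 2.4 2.8
   vertex 3.7 3.2 0.2
   vertex 3.0 2.6 3.7
  endloop
 endfacet
 facet normal 0.820 0.319 0.476
  outer loop
   vertex 3.6 2.4 2.8
   vertex 3.0 2.6 3.7
   vertex 3.7 0.8 3.7
  endloop
 endfacet
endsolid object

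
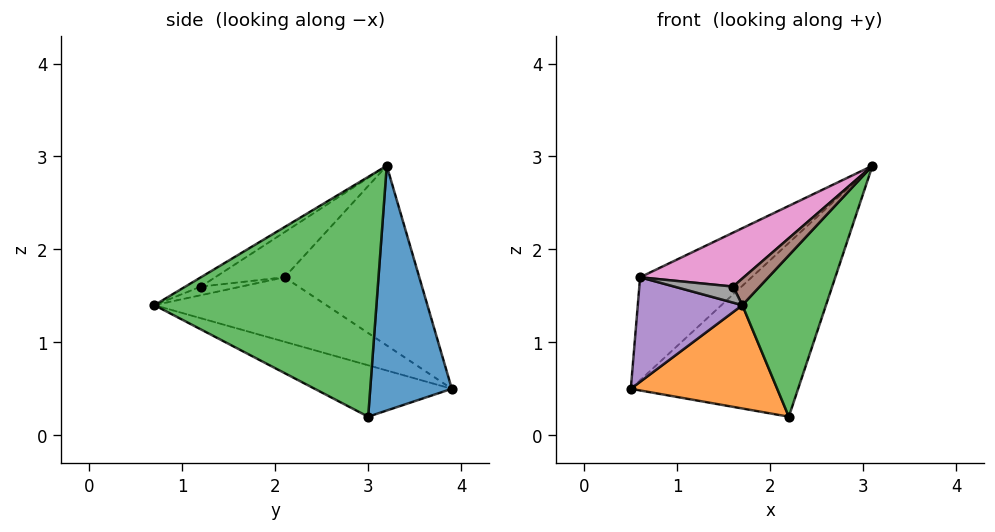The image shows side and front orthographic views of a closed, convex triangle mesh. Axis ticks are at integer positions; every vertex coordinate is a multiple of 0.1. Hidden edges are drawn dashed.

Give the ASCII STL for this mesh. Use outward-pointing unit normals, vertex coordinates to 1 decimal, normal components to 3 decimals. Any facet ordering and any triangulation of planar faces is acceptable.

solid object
 facet normal 0.429 0.879 -0.208
  outer loop
   vertex 2.2 3.0 0.2
   vertex 0.5 3.9 0.5
   vertex 3.1 3.2 2.9
  endloop
 endfacet
 facet normal -0.349 -0.373 -0.860
  outer loop
   vertex 2.2 3.0 0.2
   vertex 1.7 0.7 1.4
   vertex 0.5 3.9 0.5
  endloop
 endfacet
 facet normal 0.900 -0.339 -0.275
  outer loop
   vertex 2.2 3.0 0.2
   vertex 3.1 3.2 2.9
   vertex 1.7 0.7 1.4
  endloop
 endfacet
 facet normal -0.539 0.446 0.714
  outer loop
   vertex 0.6 2.1 1.7
   vertex 3.1 3.2 2.9
   vertex 0.5 3.9 0.5
  endloop
 endfacet
 facet normal -0.697 -0.424 -0.578
  outer loop
   vertex 0.6 2.1 1.7
   vertex 0.5 3.9 0.5
   vertex 1.7 0.7 1.4
  endloop
 endfacet
 facet normal -0.233 -0.401 0.886
  outer loop
   vertex 1.6 1.2 1.6
   vertex 1.7 0.7 1.4
   vertex 3.1 3.2 2.9
  endloop
 endfacet
 facet normal -0.257 -0.384 0.887
  outer loop
   vertex 1.6 1.2 1.6
   vertex 3.1 3.2 2.9
   vertex 0.6 2.1 1.7
  endloop
 endfacet
 facet normal -0.276 -0.404 0.872
  outer loop
   vertex 1.6 1.2 1.6
   vertex 0.6 2.1 1.7
   vertex 1.7 0.7 1.4
  endloop
 endfacet
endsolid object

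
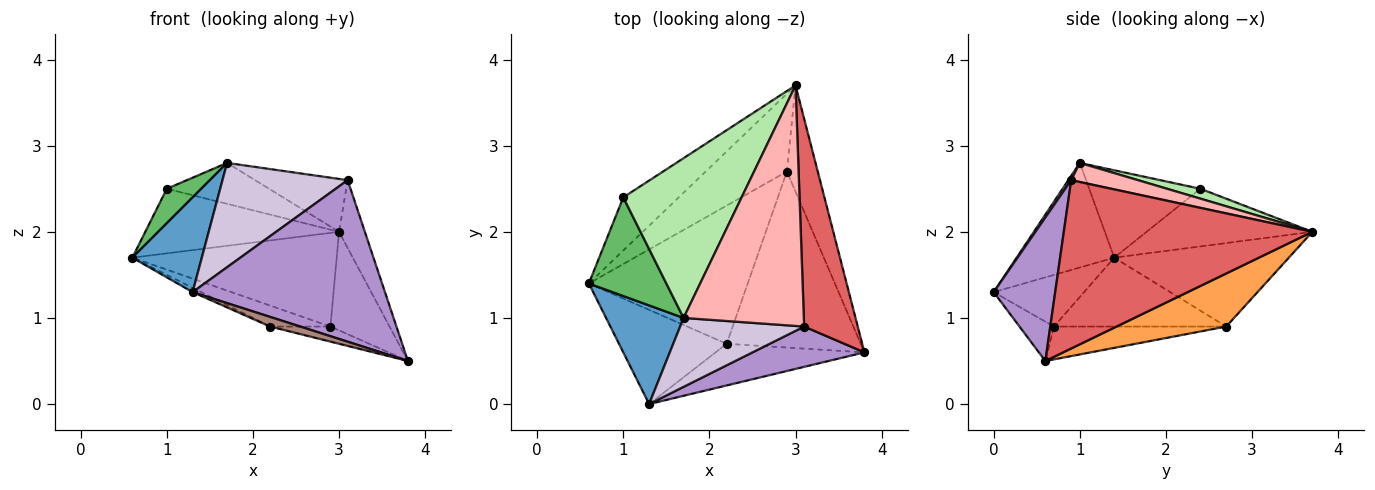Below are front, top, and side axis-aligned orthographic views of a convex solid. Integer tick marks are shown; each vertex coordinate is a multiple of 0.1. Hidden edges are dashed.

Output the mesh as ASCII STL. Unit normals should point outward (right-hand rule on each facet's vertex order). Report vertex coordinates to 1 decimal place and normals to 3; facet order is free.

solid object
 facet normal -0.697 -0.496 0.517
  outer loop
   vertex 1.3 0.0 1.3
   vertex 1.7 1.0 2.8
   vertex 0.6 1.4 1.7
  endloop
 endfacet
 facet normal -0.549 0.643 -0.534
  outer loop
   vertex 2.9 2.7 0.9
   vertex 0.6 1.4 1.7
   vertex 3.0 3.7 2.0
  endloop
 endfacet
 facet normal 0.784 0.423 -0.455
  outer loop
   vertex 2.9 2.7 0.9
   vertex 3.0 3.7 2.0
   vertex 3.8 0.6 0.5
  endloop
 endfacet
 facet normal -0.551 0.644 -0.530
  outer loop
   vertex 1.0 2.4 2.5
   vertex 3.0 3.7 2.0
   vertex 0.6 1.4 1.7
  endloop
 endfacet
 facet normal -0.729 -0.226 0.647
  outer loop
   vertex 1.0 2.4 2.5
   vertex 0.6 1.4 1.7
   vertex 1.7 1.0 2.8
  endloop
 endfacet
 facet normal 0.081 0.247 0.966
  outer loop
   vertex 1.0 2.4 2.5
   vertex 1.7 1.0 2.8
   vertex 3.0 3.7 2.0
  endloop
 endfacet
 facet normal 0.948 0.099 0.302
  outer loop
   vertex 3.1 0.9 2.6
   vertex 3.8 0.6 0.5
   vertex 3.0 3.7 2.0
  endloop
 endfacet
 facet normal 0.153 0.212 0.965
  outer loop
   vertex 3.1 0.9 2.6
   vertex 3.0 3.7 2.0
   vertex 1.7 1.0 2.8
  endloop
 endfacet
 facet normal 0.296 -0.927 0.231
  outer loop
   vertex 3.1 0.9 2.6
   vertex 1.3 0.0 1.3
   vertex 3.8 0.6 0.5
  endloop
 endfacet
 facet normal 0.019 -0.834 0.551
  outer loop
   vertex 3.1 0.9 2.6
   vertex 1.7 1.0 2.8
   vertex 1.3 0.0 1.3
  endloop
 endfacet
 facet normal -0.250 -0.218 -0.943
  outer loop
   vertex 2.2 0.7 0.9
   vertex 3.8 0.6 0.5
   vertex 1.3 0.0 1.3
  endloop
 endfacet
 facet normal -0.237 0.083 -0.968
  outer loop
   vertex 2.2 0.7 0.9
   vertex 2.9 2.7 0.9
   vertex 3.8 0.6 0.5
  endloop
 endfacet
 facet normal -0.432 0.041 -0.901
  outer loop
   vertex 2.2 0.7 0.9
   vertex 1.3 0.0 1.3
   vertex 0.6 1.4 1.7
  endloop
 endfacet
 facet normal -0.394 0.138 -0.909
  outer loop
   vertex 2.2 0.7 0.9
   vertex 0.6 1.4 1.7
   vertex 2.9 2.7 0.9
  endloop
 endfacet
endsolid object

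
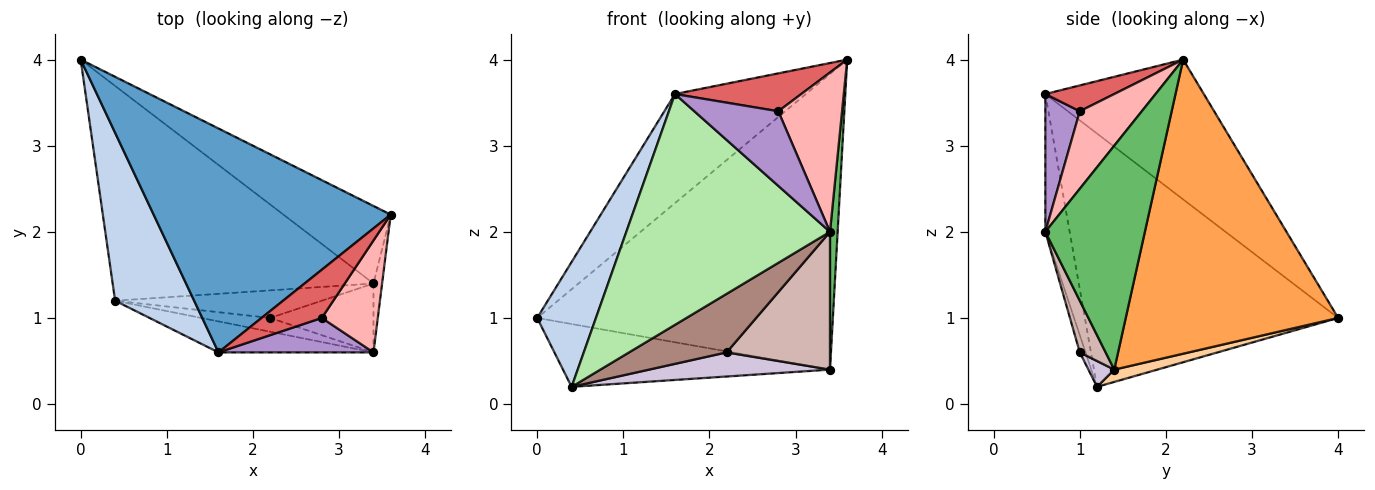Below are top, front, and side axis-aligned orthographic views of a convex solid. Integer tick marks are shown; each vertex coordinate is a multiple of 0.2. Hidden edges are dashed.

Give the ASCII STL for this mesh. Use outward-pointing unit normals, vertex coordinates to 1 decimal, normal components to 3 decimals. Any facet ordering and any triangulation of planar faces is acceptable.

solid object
 facet normal -0.468 0.387 0.794
  outer loop
   vertex 1.6 0.6 3.6
   vertex 3.6 2.2 4.0
   vertex 0.0 4.0 1.0
  endloop
 endfacet
 facet normal -0.932 -0.216 0.291
  outer loop
   vertex 0.4 1.2 0.2
   vertex 1.6 0.6 3.6
   vertex 0.0 4.0 1.0
  endloop
 endfacet
 facet normal 0.571 0.794 -0.208
  outer loop
   vertex 3.4 1.4 0.4
   vertex 0.0 4.0 1.0
   vertex 3.6 2.2 4.0
  endloop
 endfacet
 facet normal 0.045 0.280 -0.959
  outer loop
   vertex 3.4 1.4 0.4
   vertex 0.4 1.2 0.2
   vertex 0.0 4.0 1.0
  endloop
 endfacet
 facet normal 0.996 -0.077 -0.038
  outer loop
   vertex 3.4 0.6 2.0
   vertex 3.4 1.4 0.4
   vertex 3.6 2.2 4.0
  endloop
 endfacet
 facet normal -0.118 -0.984 -0.132
  outer loop
   vertex 3.4 0.6 2.0
   vertex 1.6 0.6 3.6
   vertex 0.4 1.2 0.2
  endloop
 endfacet
 facet normal 0.319 -0.585 0.745
  outer loop
   vertex 2.8 1.0 3.4
   vertex 3.6 2.2 4.0
   vertex 1.6 0.6 3.6
  endloop
 endfacet
 facet normal 0.623 -0.640 0.450
  outer loop
   vertex 2.8 1.0 3.4
   vertex 3.4 0.6 2.0
   vertex 3.6 2.2 4.0
  endloop
 endfacet
 facet normal 0.349 -0.851 0.393
  outer loop
   vertex 2.8 1.0 3.4
   vertex 1.6 0.6 3.6
   vertex 3.4 0.6 2.0
  endloop
 endfacet
 facet normal 0.094 -0.656 -0.749
  outer loop
   vertex 2.2 1.0 0.6
   vertex 0.4 1.2 0.2
   vertex 3.4 1.4 0.4
  endloop
 endfacet
 facet normal -0.057 -0.972 -0.229
  outer loop
   vertex 2.2 1.0 0.6
   vertex 3.4 0.6 2.0
   vertex 0.4 1.2 0.2
  endloop
 endfacet
 facet normal 0.218 -0.873 -0.436
  outer loop
   vertex 2.2 1.0 0.6
   vertex 3.4 1.4 0.4
   vertex 3.4 0.6 2.0
  endloop
 endfacet
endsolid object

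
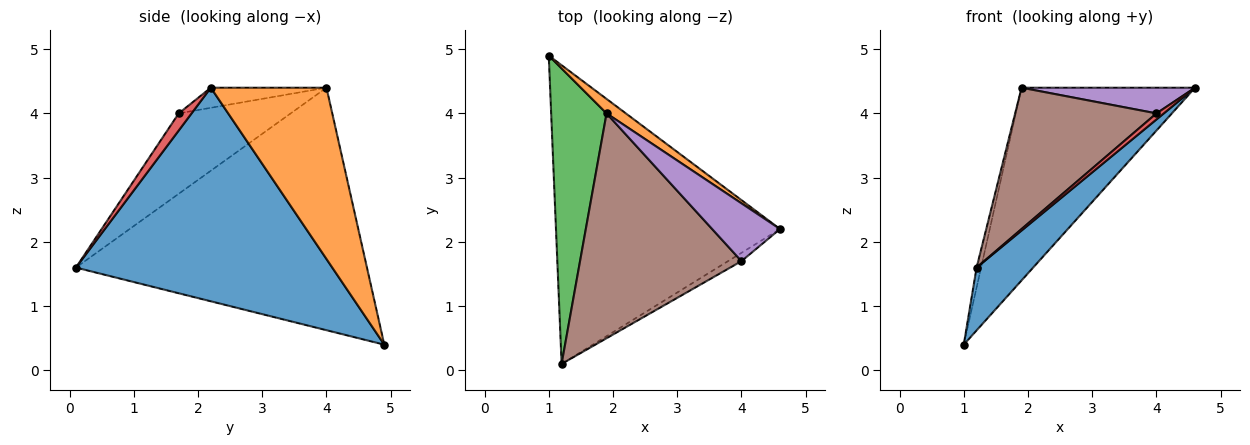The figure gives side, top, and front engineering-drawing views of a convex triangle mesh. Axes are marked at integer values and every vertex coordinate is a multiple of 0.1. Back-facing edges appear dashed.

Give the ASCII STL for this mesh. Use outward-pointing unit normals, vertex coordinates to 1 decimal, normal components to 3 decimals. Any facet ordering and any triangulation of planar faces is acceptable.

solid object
 facet normal 0.682 -0.150 -0.716
  outer loop
   vertex 1.2 0.1 1.6
   vertex 1.0 4.9 0.4
   vertex 4.6 2.2 4.4
  endloop
 endfacet
 facet normal 0.554 0.830 0.062
  outer loop
   vertex 1.9 4.0 4.4
   vertex 4.6 2.2 4.4
   vertex 1.0 4.9 0.4
  endloop
 endfacet
 facet normal -0.975 0.015 0.223
  outer loop
   vertex 1.9 4.0 4.4
   vertex 1.0 4.9 0.4
   vertex 1.2 0.1 1.6
  endloop
 endfacet
 facet normal 0.717 -0.410 -0.564
  outer loop
   vertex 4.0 1.7 4.0
   vertex 1.2 0.1 1.6
   vertex 4.6 2.2 4.4
  endloop
 endfacet
 facet normal -0.261 -0.392 0.882
  outer loop
   vertex 4.0 1.7 4.0
   vertex 4.6 2.2 4.4
   vertex 1.9 4.0 4.4
  endloop
 endfacet
 facet normal -0.388 -0.490 0.780
  outer loop
   vertex 4.0 1.7 4.0
   vertex 1.9 4.0 4.4
   vertex 1.2 0.1 1.6
  endloop
 endfacet
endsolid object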